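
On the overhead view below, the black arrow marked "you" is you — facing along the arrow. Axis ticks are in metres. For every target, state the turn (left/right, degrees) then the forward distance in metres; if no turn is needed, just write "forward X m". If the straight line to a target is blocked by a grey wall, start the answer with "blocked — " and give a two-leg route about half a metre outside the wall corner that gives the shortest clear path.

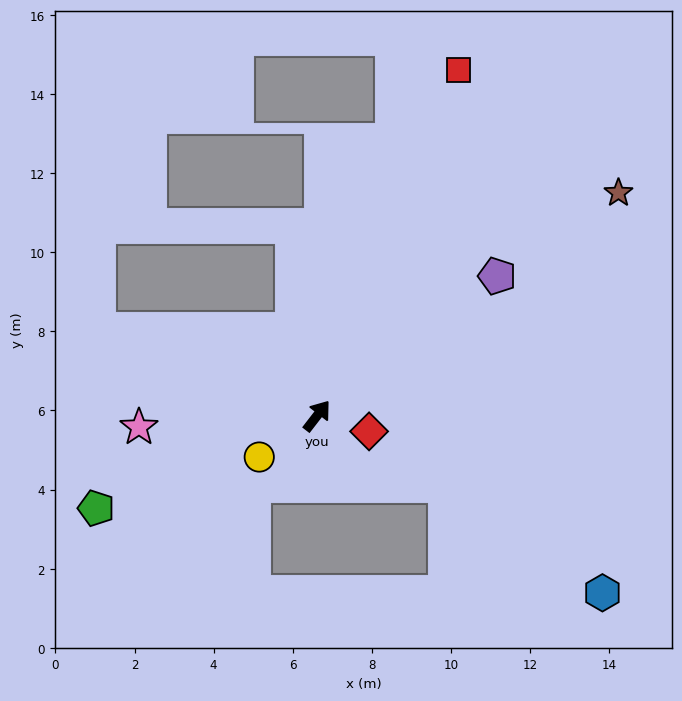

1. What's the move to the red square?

turn left 15°, forward 9.4 m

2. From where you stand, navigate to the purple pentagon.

turn right 14°, forward 5.8 m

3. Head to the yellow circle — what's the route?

turn left 163°, forward 1.8 m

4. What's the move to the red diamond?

turn right 69°, forward 1.4 m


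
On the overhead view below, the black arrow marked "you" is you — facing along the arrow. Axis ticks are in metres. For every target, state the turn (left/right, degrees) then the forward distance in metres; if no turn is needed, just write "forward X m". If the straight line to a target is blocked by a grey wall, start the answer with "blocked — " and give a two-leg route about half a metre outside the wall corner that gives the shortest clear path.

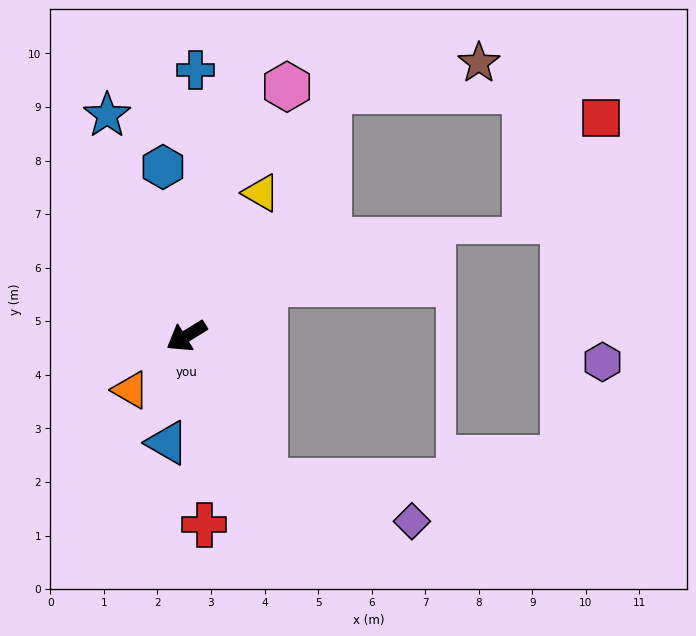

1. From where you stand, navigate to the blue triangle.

turn left 48°, forward 2.0 m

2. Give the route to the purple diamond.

blocked — turn left 87°, forward 3.1 m, then turn left 46°, forward 2.8 m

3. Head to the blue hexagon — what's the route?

turn right 114°, forward 3.2 m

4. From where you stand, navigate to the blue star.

turn right 102°, forward 4.4 m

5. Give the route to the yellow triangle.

turn right 149°, forward 3.0 m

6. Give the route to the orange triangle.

turn left 12°, forward 1.5 m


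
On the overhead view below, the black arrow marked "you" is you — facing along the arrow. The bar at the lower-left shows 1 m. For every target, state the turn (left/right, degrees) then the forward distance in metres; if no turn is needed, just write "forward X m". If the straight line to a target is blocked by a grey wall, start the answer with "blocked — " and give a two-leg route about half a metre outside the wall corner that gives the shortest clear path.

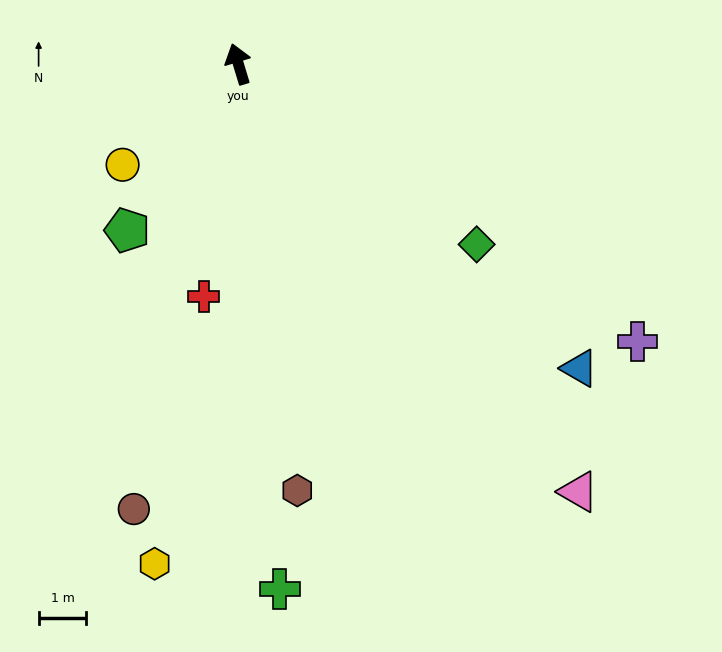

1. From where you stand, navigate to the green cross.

turn left 168°, forward 11.0 m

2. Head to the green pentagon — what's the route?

turn left 129°, forward 4.2 m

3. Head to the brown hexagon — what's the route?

turn left 171°, forward 9.0 m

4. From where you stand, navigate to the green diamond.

turn right 144°, forward 6.3 m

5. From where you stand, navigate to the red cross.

turn left 155°, forward 4.9 m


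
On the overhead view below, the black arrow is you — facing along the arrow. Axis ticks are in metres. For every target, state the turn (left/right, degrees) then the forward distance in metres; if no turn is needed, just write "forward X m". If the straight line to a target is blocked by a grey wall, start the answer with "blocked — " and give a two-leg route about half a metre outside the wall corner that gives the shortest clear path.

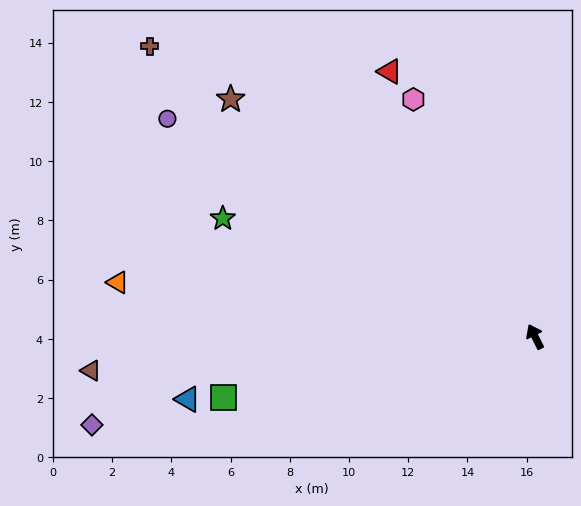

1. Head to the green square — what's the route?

turn left 75°, forward 10.7 m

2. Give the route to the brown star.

turn left 25°, forward 13.0 m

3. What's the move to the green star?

turn left 43°, forward 11.3 m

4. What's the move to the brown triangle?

turn left 68°, forward 15.0 m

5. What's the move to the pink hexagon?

forward 9.0 m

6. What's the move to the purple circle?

turn left 33°, forward 14.4 m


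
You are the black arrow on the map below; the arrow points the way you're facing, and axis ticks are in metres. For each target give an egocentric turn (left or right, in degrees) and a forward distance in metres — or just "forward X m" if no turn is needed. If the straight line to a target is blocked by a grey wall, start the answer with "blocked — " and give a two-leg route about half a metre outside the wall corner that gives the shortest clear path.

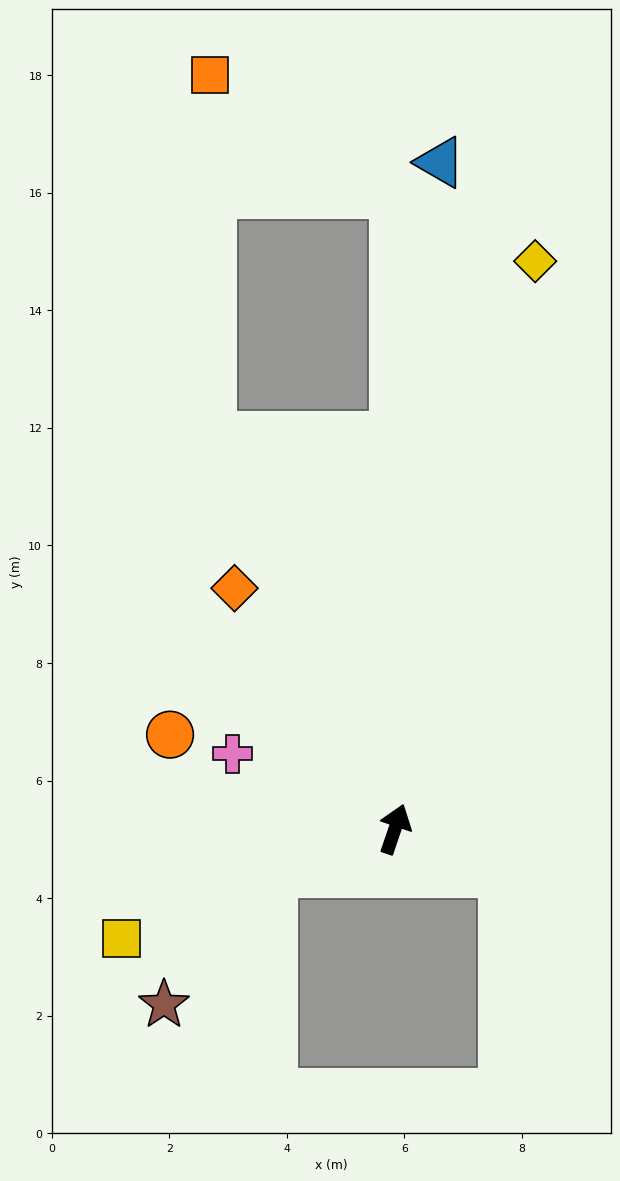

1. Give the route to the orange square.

blocked — turn left 44°, forward 7.4 m, then turn right 25°, forward 6.2 m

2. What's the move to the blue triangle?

turn left 15°, forward 11.4 m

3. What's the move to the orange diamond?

turn left 52°, forward 4.9 m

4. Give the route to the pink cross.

turn left 84°, forward 3.0 m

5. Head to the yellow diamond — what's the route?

turn left 5°, forward 9.9 m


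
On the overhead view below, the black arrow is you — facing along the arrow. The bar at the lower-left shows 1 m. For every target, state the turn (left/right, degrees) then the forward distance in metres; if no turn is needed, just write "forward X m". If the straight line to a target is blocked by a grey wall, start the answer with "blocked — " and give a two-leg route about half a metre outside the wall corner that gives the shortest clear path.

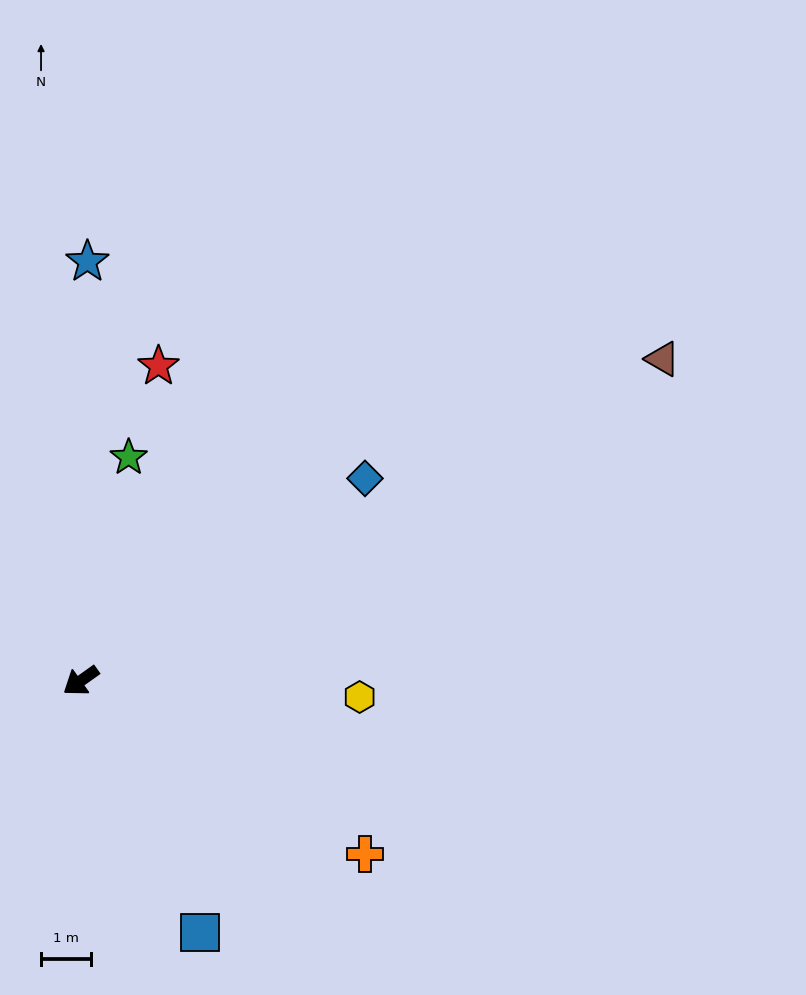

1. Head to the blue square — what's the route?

turn left 80°, forward 5.5 m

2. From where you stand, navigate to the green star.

turn right 137°, forward 4.5 m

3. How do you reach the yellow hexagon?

turn left 141°, forward 5.5 m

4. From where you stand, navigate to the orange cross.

turn left 113°, forward 6.6 m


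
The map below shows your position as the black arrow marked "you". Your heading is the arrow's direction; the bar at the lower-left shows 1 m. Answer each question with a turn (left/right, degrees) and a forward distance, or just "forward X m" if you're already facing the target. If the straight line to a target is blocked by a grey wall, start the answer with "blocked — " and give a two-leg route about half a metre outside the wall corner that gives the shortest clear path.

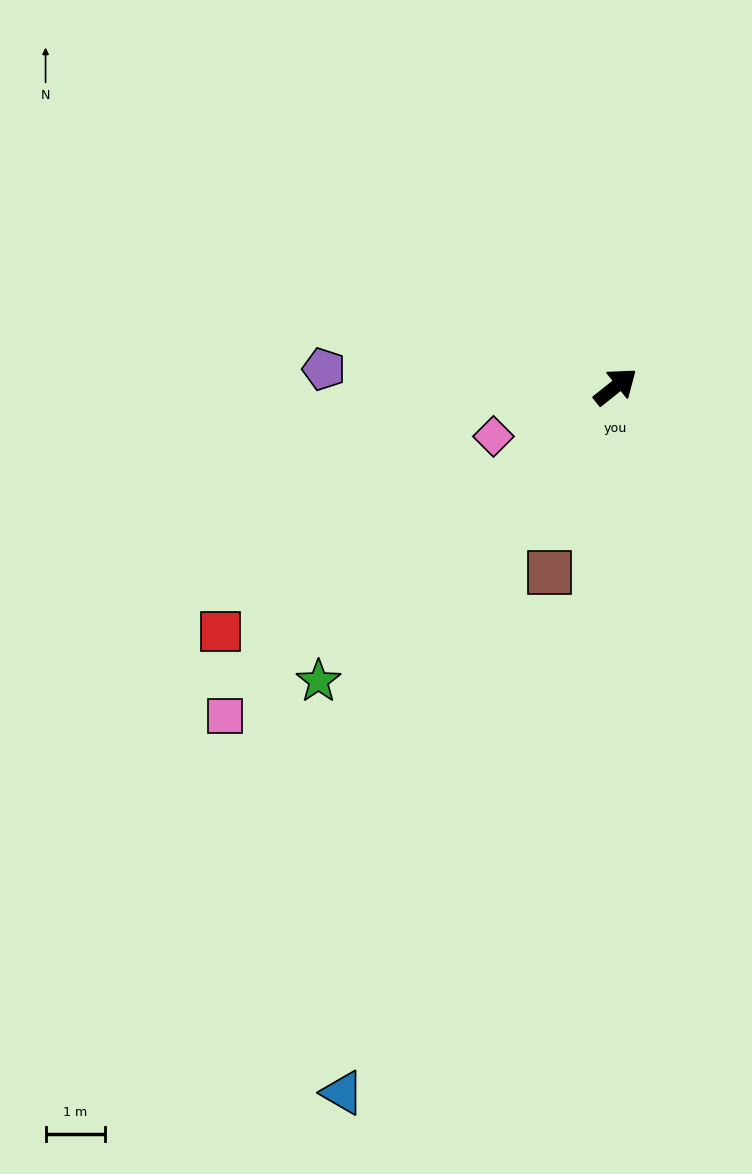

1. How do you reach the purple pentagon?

turn left 138°, forward 4.9 m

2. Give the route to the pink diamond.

turn left 164°, forward 2.2 m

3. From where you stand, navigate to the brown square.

turn right 148°, forward 3.3 m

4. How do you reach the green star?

turn right 174°, forward 7.1 m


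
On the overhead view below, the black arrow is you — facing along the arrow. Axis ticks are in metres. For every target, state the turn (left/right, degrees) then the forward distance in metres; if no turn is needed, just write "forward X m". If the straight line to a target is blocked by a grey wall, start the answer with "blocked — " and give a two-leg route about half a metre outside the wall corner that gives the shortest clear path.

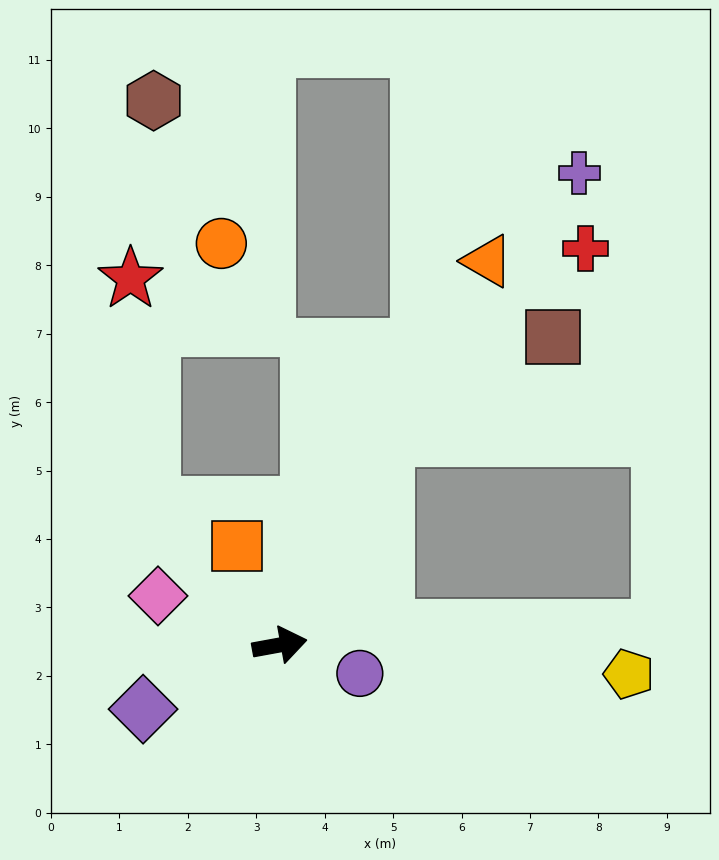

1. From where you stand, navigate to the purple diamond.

turn right 165°, forward 2.2 m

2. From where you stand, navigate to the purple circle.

turn right 30°, forward 1.2 m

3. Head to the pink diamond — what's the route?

turn left 148°, forward 1.9 m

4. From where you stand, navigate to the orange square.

turn left 103°, forward 1.6 m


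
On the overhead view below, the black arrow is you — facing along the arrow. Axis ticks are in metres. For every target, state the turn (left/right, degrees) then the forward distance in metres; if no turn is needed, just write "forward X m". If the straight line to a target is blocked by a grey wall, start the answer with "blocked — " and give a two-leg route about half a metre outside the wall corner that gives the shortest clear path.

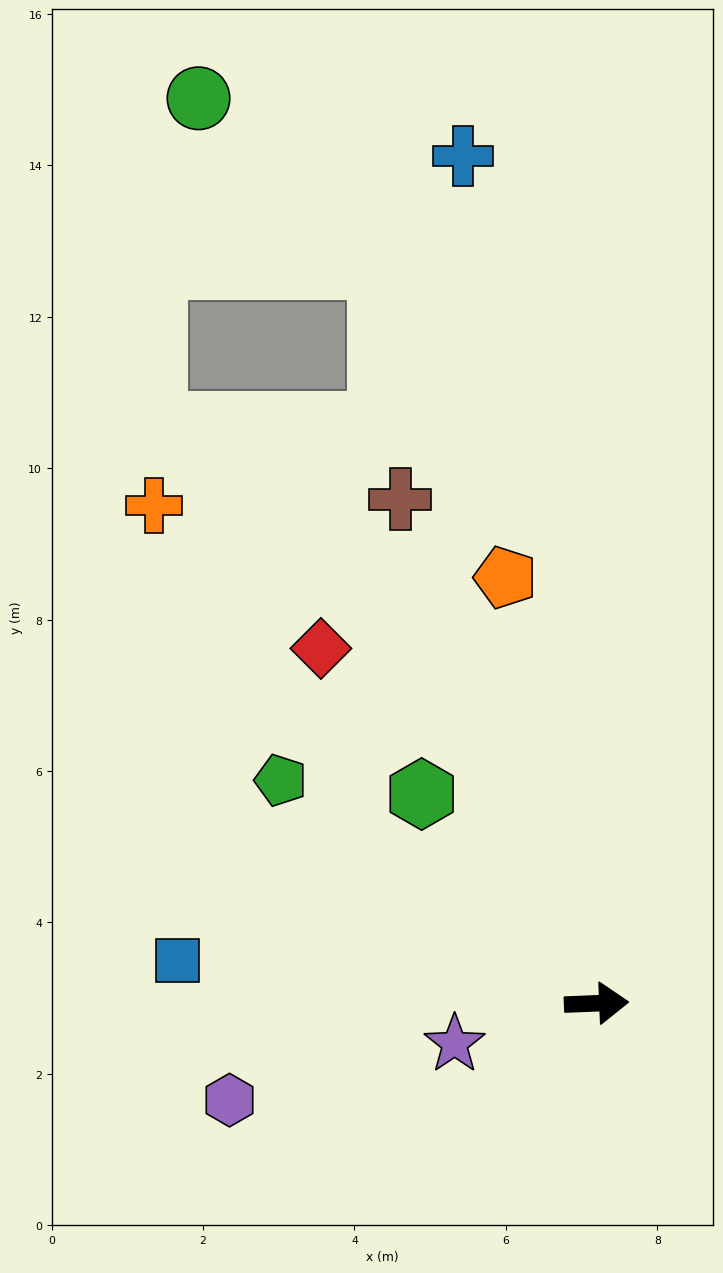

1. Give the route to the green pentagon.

turn left 142°, forward 5.1 m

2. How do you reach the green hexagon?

turn left 128°, forward 3.6 m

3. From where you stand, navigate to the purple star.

turn right 166°, forward 1.9 m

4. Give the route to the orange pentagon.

turn left 100°, forward 5.8 m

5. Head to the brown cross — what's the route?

turn left 109°, forward 7.1 m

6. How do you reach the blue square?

turn left 172°, forward 5.6 m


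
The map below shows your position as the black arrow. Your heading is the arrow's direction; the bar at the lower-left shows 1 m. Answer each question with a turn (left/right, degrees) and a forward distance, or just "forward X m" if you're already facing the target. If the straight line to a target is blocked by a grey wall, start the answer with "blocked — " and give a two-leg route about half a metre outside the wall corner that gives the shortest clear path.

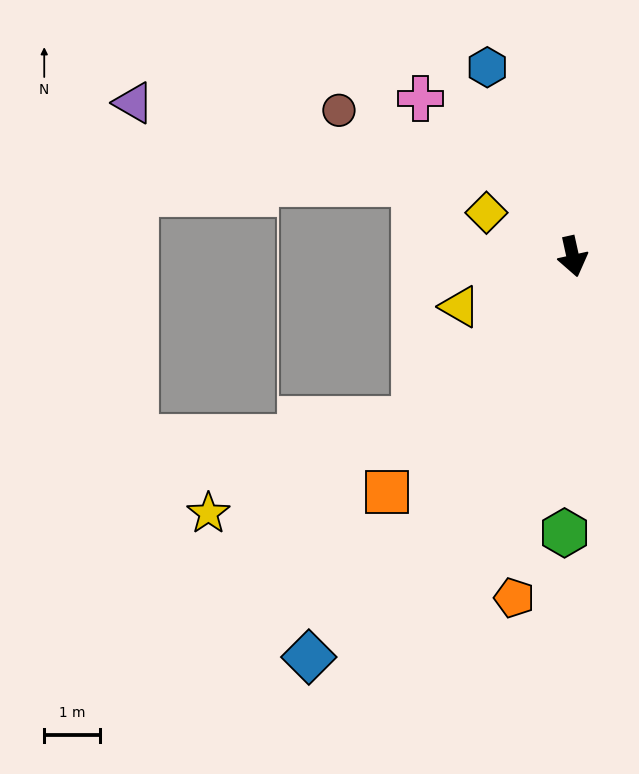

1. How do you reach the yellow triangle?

turn right 79°, forward 2.2 m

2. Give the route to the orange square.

turn right 51°, forward 5.4 m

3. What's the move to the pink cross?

turn right 149°, forward 3.9 m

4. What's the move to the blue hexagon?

turn right 168°, forward 3.7 m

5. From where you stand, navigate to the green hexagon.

turn right 14°, forward 5.0 m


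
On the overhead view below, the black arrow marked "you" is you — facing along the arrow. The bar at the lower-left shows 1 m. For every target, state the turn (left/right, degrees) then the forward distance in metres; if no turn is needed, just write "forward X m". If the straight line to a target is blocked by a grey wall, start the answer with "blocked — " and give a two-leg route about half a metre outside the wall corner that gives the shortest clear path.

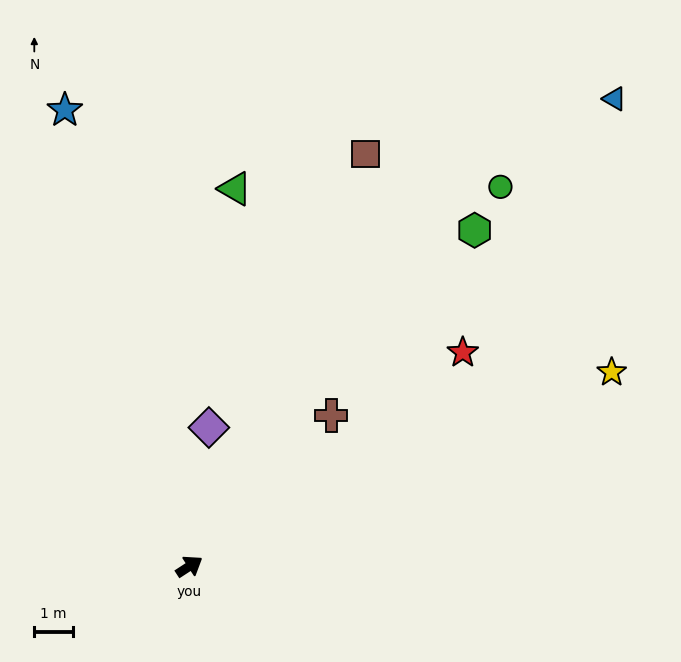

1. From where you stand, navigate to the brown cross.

turn left 14°, forward 5.3 m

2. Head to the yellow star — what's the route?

turn right 8°, forward 12.0 m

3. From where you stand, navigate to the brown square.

turn left 34°, forward 11.5 m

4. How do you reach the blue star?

turn left 72°, forward 12.2 m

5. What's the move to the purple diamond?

turn left 49°, forward 3.6 m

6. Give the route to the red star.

turn left 5°, forward 8.9 m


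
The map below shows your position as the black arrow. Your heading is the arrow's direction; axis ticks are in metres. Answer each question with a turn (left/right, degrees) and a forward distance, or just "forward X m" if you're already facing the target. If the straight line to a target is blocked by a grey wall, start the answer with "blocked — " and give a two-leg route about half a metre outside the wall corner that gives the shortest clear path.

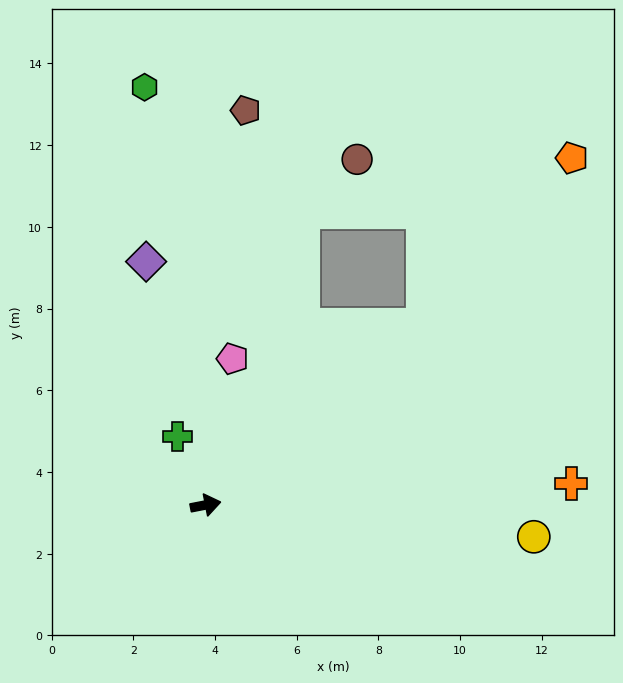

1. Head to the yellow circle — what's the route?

turn right 17°, forward 8.1 m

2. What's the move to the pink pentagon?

turn left 69°, forward 3.6 m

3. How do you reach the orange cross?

turn right 8°, forward 9.0 m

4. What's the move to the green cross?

turn left 101°, forward 1.8 m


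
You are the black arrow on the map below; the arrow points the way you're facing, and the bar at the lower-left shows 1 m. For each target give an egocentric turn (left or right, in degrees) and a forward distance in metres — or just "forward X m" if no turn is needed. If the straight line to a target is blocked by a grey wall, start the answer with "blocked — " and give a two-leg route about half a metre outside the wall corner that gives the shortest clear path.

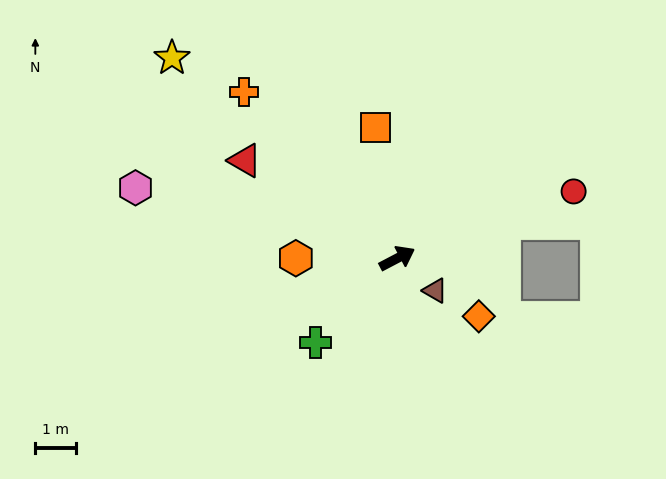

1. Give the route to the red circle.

turn right 7°, forward 4.7 m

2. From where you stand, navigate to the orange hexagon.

turn left 152°, forward 2.5 m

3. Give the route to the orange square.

turn left 72°, forward 3.3 m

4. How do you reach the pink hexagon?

turn left 137°, forward 6.7 m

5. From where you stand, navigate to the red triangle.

turn left 120°, forward 4.5 m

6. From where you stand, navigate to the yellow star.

turn left 111°, forward 7.5 m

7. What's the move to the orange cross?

turn left 105°, forward 5.6 m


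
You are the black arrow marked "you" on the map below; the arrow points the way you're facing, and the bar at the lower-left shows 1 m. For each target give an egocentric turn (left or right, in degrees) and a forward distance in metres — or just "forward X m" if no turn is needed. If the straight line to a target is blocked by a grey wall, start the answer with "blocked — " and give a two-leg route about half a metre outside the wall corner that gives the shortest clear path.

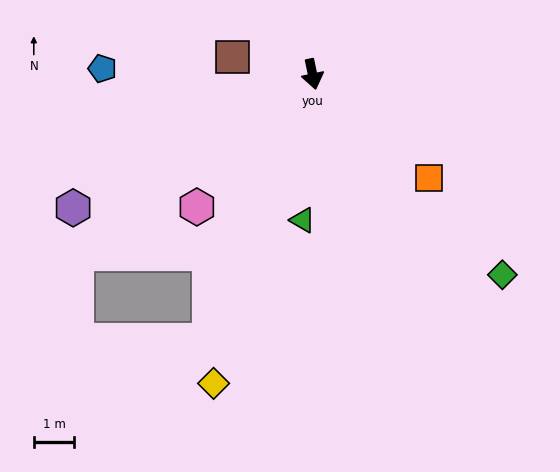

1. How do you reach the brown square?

turn right 114°, forward 2.0 m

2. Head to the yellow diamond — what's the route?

turn right 30°, forward 8.0 m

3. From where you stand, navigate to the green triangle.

turn right 16°, forward 3.6 m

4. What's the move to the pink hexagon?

turn right 53°, forward 4.4 m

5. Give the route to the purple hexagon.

turn right 73°, forward 6.8 m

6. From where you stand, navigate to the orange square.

turn left 36°, forward 3.9 m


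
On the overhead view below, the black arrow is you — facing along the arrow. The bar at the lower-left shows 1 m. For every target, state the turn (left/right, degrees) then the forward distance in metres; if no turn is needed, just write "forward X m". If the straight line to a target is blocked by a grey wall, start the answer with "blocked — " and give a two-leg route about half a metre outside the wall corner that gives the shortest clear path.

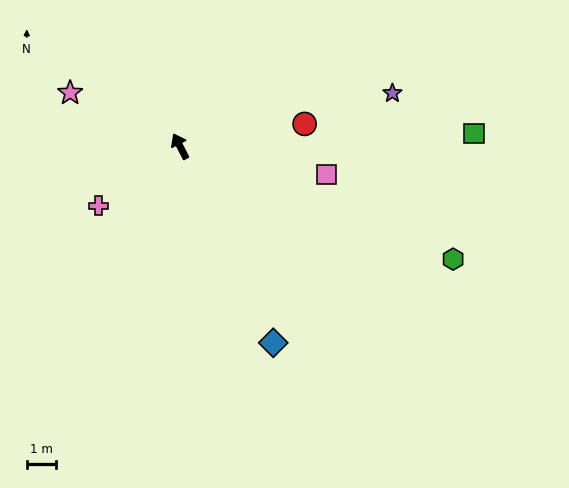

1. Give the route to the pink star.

turn left 37°, forward 4.2 m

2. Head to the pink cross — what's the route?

turn left 99°, forward 3.5 m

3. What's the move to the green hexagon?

turn right 140°, forward 10.3 m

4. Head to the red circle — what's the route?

turn right 107°, forward 4.4 m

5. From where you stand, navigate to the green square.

turn right 115°, forward 10.2 m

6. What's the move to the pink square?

turn right 128°, forward 5.2 m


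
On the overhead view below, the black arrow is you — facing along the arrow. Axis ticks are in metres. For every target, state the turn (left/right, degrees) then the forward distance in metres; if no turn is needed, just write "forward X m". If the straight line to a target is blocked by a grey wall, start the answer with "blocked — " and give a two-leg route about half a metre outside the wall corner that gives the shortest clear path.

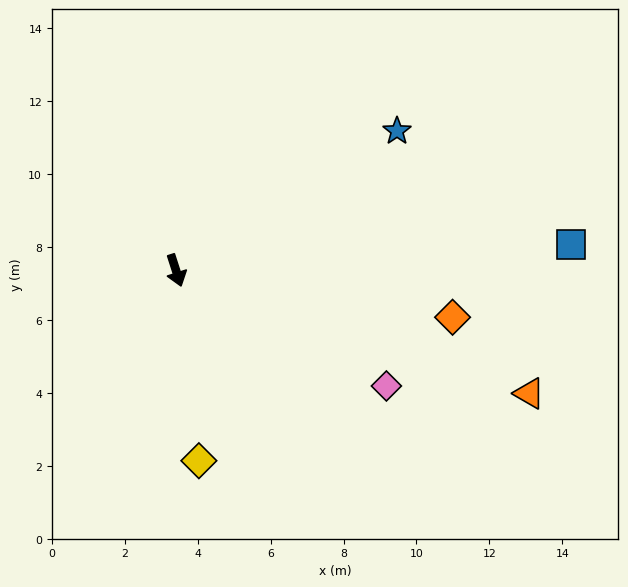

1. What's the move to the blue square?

turn left 76°, forward 10.9 m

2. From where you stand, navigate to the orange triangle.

turn left 53°, forward 10.2 m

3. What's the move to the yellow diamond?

turn right 11°, forward 5.3 m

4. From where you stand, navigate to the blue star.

turn left 104°, forward 7.2 m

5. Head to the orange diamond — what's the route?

turn left 63°, forward 7.7 m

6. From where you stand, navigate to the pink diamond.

turn left 43°, forward 6.6 m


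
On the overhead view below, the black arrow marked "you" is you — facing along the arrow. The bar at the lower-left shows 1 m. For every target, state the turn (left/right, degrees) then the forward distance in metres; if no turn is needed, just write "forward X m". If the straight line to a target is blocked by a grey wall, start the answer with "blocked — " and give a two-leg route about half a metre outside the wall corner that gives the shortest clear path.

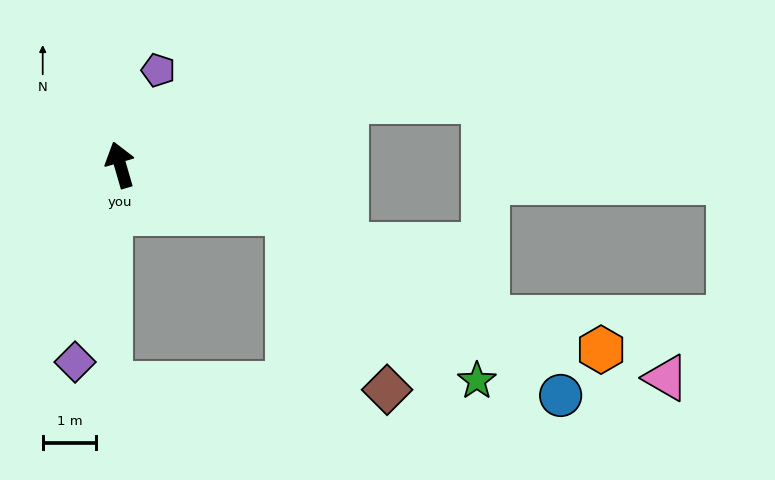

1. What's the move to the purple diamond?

turn left 151°, forward 3.8 m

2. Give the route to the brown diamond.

blocked — turn right 122°, forward 3.3 m, then turn right 45°, forward 3.8 m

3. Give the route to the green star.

blocked — turn right 122°, forward 3.3 m, then turn right 26°, forward 4.7 m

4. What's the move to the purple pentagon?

turn right 38°, forward 1.9 m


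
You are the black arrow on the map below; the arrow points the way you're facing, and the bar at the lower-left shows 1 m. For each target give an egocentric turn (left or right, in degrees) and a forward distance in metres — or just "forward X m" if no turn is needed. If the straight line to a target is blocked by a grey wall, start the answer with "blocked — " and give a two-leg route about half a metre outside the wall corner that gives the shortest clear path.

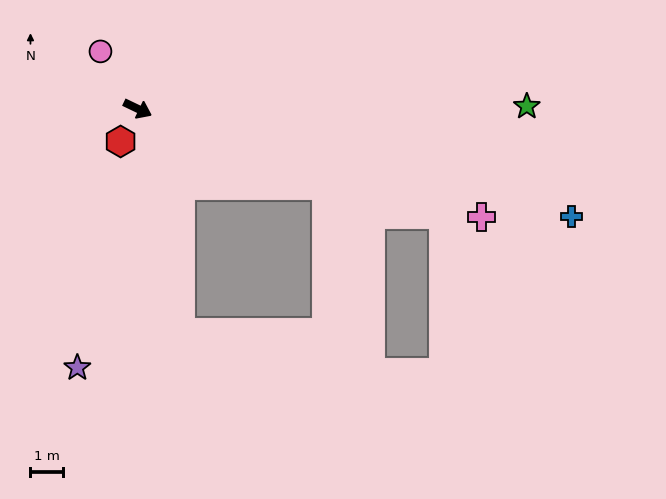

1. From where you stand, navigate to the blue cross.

turn left 12°, forward 13.6 m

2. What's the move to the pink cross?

turn left 8°, forward 10.9 m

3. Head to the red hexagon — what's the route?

turn right 92°, forward 1.1 m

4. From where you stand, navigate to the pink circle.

turn left 149°, forward 2.1 m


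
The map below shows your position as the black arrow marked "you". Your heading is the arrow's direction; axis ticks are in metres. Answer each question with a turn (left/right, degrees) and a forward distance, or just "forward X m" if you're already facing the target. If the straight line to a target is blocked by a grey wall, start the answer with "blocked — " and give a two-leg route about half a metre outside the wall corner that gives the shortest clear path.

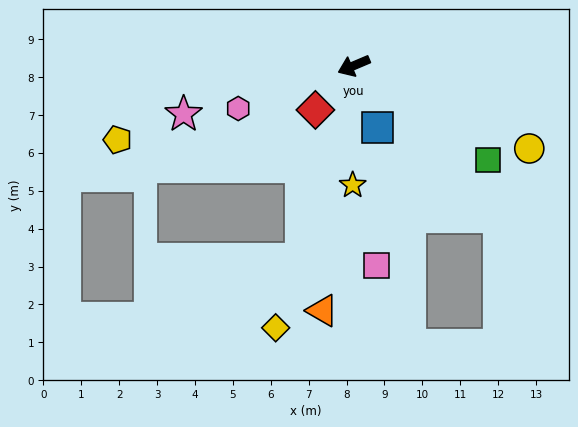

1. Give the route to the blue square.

turn left 88°, forward 1.8 m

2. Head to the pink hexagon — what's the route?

turn right 3°, forward 3.3 m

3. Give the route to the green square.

turn left 122°, forward 4.3 m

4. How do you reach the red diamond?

turn left 26°, forward 1.5 m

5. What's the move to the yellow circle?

turn left 132°, forward 5.1 m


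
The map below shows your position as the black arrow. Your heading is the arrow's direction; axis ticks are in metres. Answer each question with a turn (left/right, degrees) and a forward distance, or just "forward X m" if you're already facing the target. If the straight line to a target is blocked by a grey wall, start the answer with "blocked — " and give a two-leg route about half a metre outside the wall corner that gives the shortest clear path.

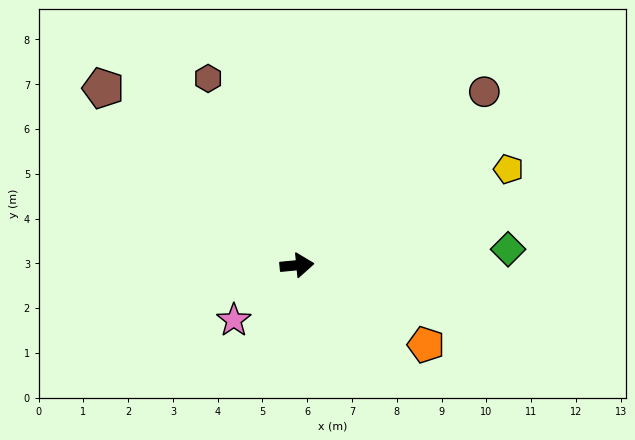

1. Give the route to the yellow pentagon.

turn left 19°, forward 5.2 m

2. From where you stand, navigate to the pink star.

turn right 144°, forward 1.9 m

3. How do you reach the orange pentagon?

turn right 37°, forward 3.4 m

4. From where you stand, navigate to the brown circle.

turn left 37°, forward 5.7 m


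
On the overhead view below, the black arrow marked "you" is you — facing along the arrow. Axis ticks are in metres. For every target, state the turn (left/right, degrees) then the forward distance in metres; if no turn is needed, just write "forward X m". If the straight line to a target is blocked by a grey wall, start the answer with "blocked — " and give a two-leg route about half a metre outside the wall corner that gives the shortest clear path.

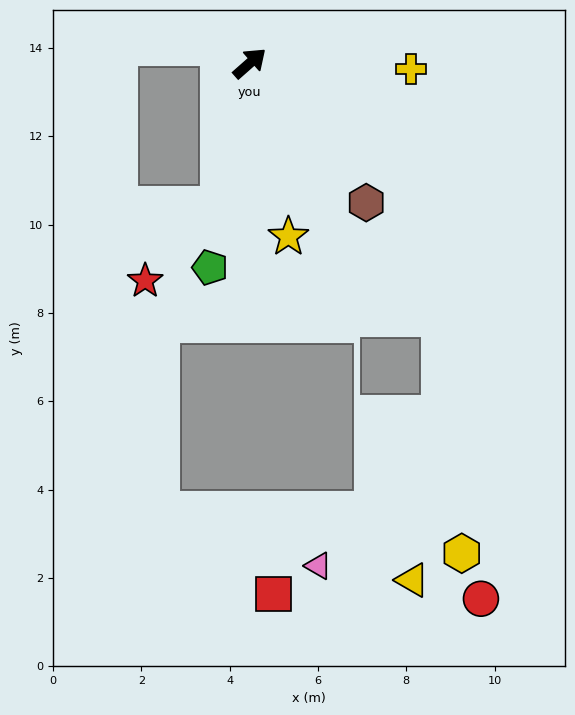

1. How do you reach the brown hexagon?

turn right 92°, forward 4.1 m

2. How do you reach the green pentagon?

turn right 142°, forward 4.7 m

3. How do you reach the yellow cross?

turn right 43°, forward 3.7 m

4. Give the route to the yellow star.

turn right 119°, forward 4.0 m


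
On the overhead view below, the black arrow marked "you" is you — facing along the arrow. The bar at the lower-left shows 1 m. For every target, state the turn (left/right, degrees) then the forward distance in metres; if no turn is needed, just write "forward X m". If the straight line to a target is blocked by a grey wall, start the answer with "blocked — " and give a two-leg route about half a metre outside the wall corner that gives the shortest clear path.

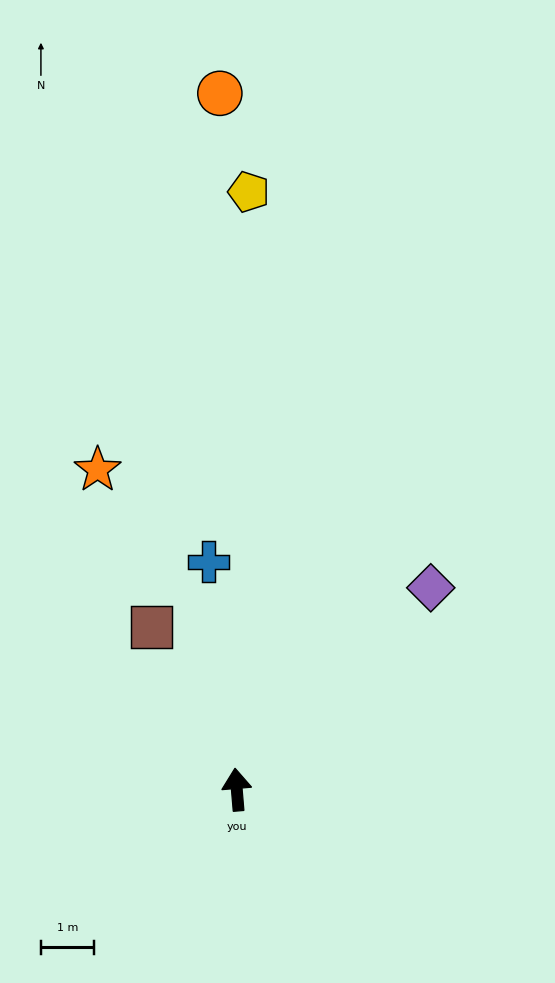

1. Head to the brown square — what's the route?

turn left 23°, forward 3.4 m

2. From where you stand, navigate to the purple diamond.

turn right 49°, forward 5.2 m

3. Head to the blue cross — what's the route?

turn left 2°, forward 4.3 m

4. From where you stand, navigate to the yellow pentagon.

turn right 6°, forward 11.2 m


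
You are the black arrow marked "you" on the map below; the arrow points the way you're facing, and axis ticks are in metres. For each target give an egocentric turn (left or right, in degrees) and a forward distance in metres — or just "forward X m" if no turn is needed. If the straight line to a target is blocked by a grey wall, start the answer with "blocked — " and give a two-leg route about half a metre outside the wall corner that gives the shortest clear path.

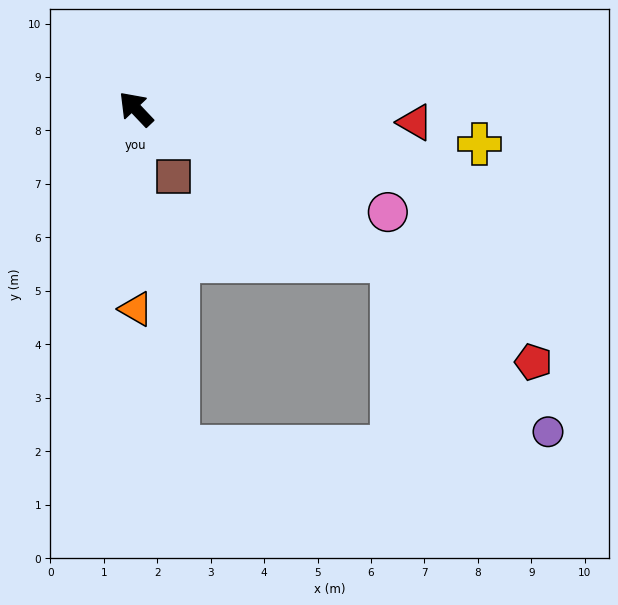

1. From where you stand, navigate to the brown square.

turn left 165°, forward 1.4 m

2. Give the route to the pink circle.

turn right 156°, forward 5.1 m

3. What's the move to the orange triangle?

turn left 137°, forward 3.7 m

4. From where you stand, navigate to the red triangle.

turn right 136°, forward 5.2 m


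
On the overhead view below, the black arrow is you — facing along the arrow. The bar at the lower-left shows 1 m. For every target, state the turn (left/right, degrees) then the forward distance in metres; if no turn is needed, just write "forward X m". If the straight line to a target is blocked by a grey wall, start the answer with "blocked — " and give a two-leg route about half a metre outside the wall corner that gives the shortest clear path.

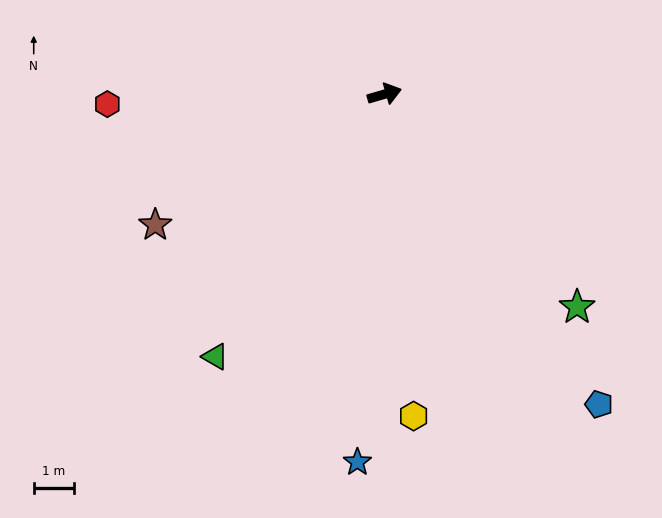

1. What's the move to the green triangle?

turn right 139°, forward 7.8 m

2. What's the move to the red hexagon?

turn left 166°, forward 6.9 m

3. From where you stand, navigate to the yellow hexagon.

turn right 101°, forward 8.0 m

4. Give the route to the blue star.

turn right 110°, forward 9.2 m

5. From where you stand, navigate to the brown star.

turn right 166°, forward 6.6 m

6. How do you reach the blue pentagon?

turn right 71°, forward 9.4 m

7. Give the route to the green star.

turn right 64°, forward 7.1 m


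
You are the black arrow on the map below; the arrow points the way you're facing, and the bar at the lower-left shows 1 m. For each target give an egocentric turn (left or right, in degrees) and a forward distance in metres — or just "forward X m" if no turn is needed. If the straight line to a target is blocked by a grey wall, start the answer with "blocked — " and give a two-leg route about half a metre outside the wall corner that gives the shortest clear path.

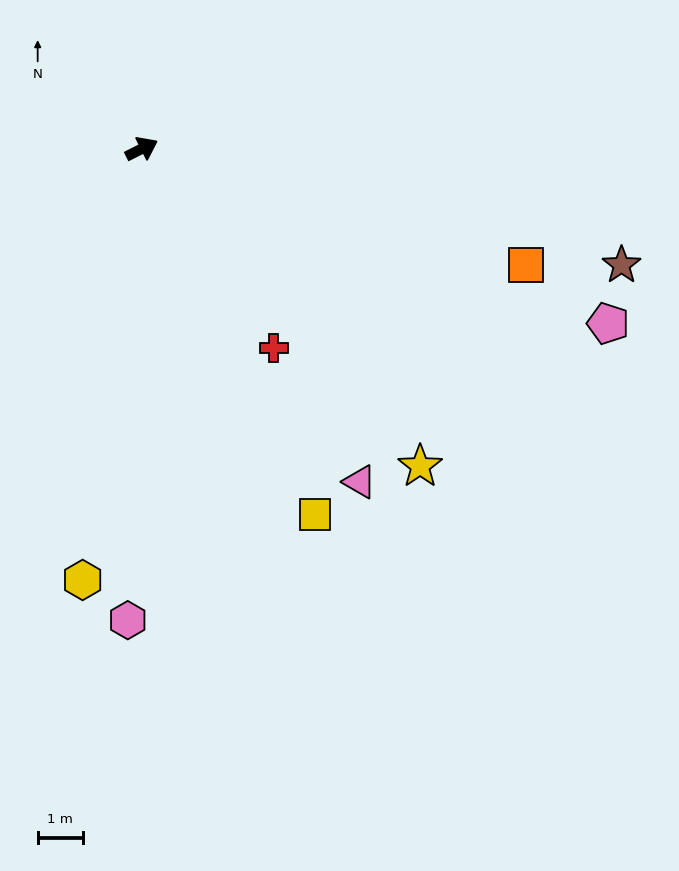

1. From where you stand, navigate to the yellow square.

turn right 91°, forward 9.0 m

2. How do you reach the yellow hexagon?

turn right 124°, forward 9.7 m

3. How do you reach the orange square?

turn right 43°, forward 8.9 m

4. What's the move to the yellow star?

turn right 75°, forward 9.4 m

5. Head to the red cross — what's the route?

turn right 83°, forward 5.3 m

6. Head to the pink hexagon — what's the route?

turn right 118°, forward 10.5 m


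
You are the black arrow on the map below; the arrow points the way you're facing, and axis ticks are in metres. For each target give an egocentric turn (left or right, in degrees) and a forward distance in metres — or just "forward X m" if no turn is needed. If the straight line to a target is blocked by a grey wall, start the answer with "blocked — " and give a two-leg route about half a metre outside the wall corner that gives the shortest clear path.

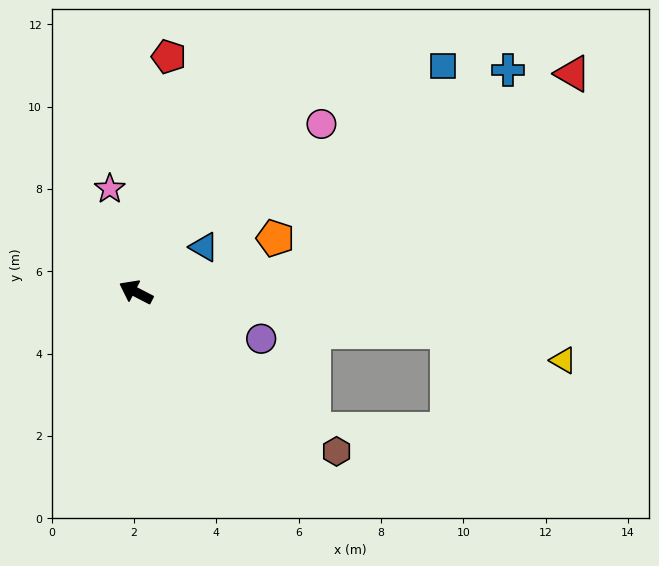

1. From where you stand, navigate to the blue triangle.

turn right 119°, forward 2.0 m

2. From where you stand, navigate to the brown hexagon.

turn left 169°, forward 6.2 m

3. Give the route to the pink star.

turn right 48°, forward 2.6 m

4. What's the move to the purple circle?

turn right 173°, forward 3.2 m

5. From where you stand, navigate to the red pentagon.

turn right 71°, forward 5.8 m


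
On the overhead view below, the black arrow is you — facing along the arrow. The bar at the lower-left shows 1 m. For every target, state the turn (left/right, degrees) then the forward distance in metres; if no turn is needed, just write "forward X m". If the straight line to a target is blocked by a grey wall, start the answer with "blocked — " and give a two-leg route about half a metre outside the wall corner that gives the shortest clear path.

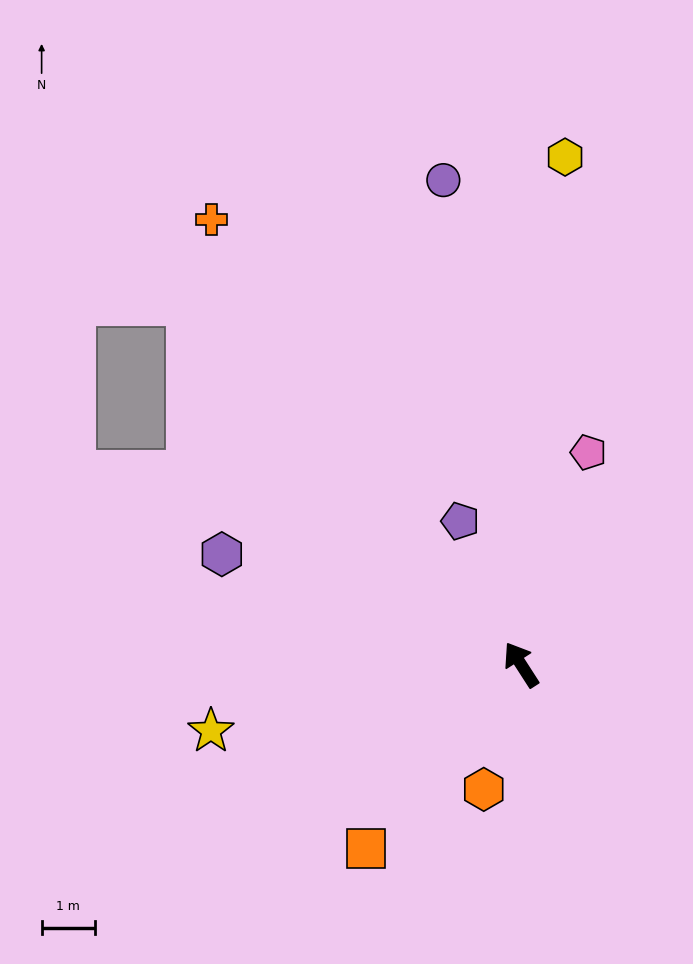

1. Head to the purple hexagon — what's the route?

turn left 37°, forward 6.0 m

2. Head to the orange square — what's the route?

turn left 107°, forward 4.6 m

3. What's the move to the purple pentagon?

turn right 10°, forward 2.9 m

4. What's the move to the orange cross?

turn left 2°, forward 10.2 m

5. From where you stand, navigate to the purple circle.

turn right 24°, forward 9.3 m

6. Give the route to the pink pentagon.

turn right 50°, forward 4.2 m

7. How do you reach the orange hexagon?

turn left 131°, forward 2.5 m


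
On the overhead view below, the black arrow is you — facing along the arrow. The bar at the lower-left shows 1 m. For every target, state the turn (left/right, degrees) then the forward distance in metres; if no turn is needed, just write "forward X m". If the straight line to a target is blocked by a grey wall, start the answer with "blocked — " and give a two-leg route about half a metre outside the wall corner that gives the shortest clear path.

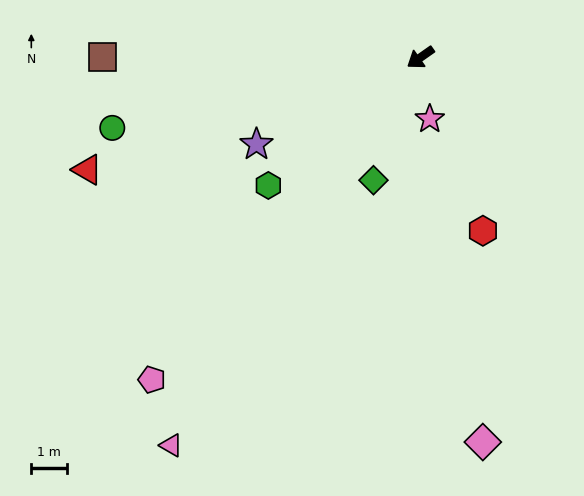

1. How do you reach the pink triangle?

turn left 22°, forward 12.9 m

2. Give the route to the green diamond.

turn left 34°, forward 3.7 m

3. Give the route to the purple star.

turn right 7°, forward 5.2 m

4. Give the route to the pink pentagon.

turn left 15°, forward 11.7 m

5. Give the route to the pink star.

turn left 64°, forward 1.7 m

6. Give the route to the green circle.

turn right 22°, forward 8.8 m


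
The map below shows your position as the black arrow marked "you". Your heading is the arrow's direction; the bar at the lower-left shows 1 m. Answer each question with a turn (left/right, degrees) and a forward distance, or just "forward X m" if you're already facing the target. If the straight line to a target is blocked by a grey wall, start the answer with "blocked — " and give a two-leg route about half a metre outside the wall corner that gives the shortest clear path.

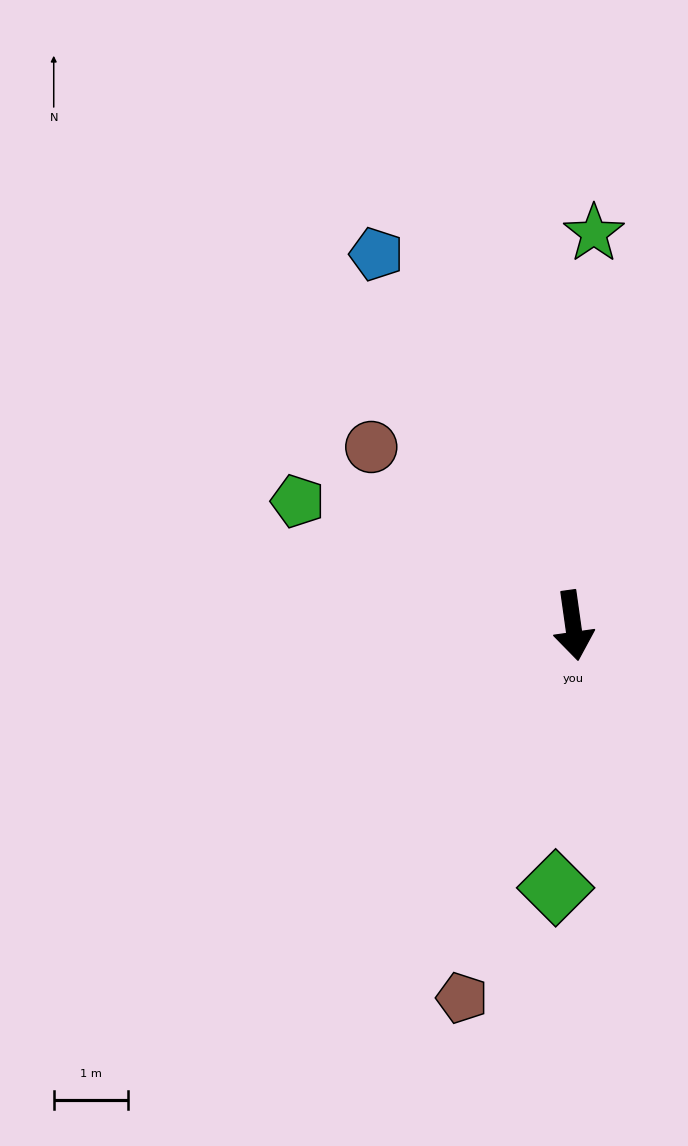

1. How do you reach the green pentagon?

turn right 122°, forward 4.1 m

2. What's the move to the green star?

turn left 169°, forward 5.3 m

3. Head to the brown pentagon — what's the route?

turn right 25°, forward 5.2 m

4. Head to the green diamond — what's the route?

turn right 12°, forward 3.5 m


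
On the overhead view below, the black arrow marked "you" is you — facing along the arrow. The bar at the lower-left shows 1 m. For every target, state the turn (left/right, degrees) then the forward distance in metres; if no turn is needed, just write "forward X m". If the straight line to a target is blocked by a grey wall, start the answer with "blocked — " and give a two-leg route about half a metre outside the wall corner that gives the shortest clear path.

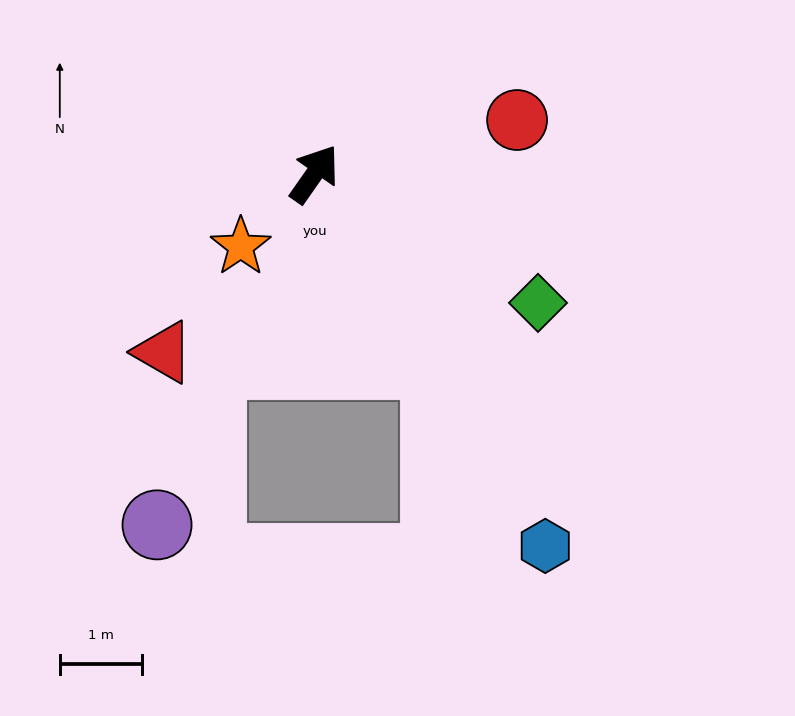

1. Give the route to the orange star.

turn left 170°, forward 1.3 m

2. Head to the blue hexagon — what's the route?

turn right 113°, forward 5.4 m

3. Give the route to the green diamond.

turn right 85°, forward 3.2 m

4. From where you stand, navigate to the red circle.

turn right 40°, forward 2.6 m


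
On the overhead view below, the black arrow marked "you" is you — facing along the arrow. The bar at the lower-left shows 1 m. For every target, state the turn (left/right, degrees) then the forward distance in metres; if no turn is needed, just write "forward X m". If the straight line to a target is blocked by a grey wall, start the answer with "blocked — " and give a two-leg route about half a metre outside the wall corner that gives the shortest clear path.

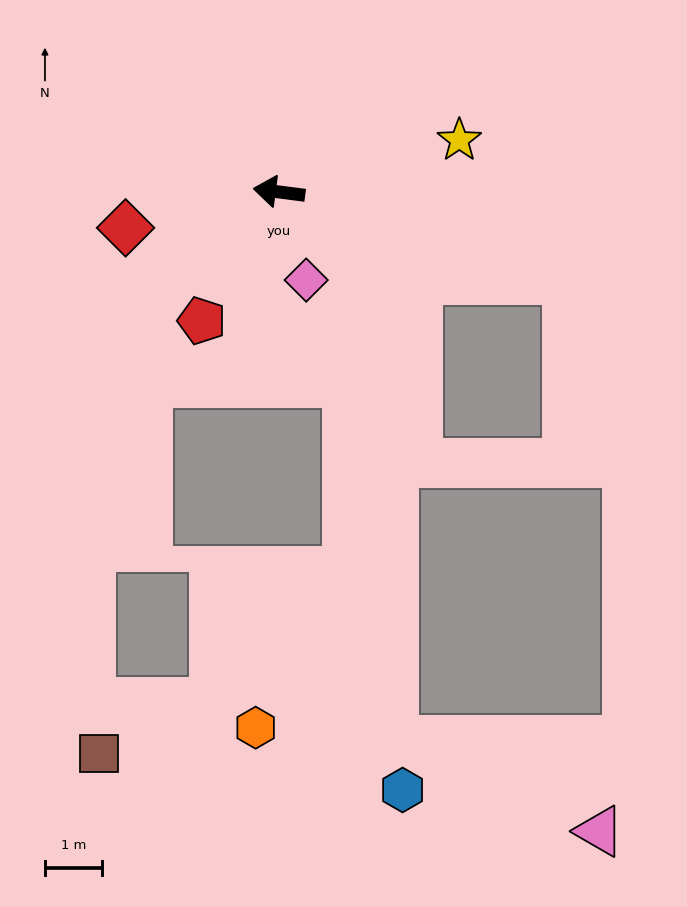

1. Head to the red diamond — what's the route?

turn left 21°, forward 2.7 m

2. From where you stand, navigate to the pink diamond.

turn left 115°, forward 1.6 m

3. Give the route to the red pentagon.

turn left 66°, forward 2.6 m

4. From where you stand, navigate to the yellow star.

turn right 157°, forward 3.3 m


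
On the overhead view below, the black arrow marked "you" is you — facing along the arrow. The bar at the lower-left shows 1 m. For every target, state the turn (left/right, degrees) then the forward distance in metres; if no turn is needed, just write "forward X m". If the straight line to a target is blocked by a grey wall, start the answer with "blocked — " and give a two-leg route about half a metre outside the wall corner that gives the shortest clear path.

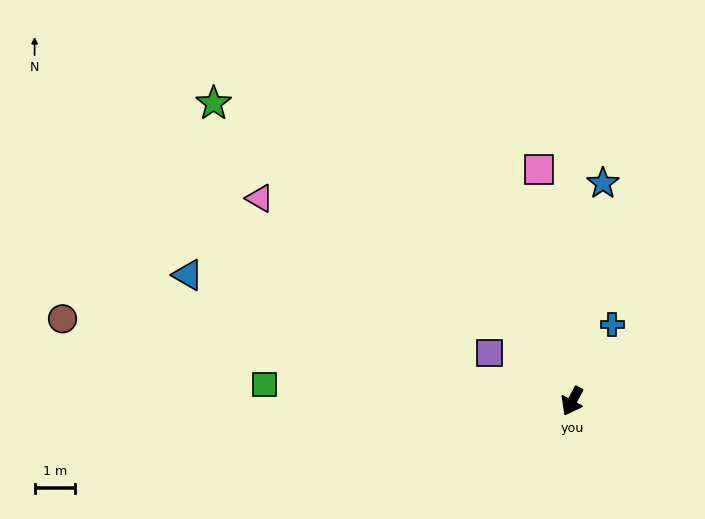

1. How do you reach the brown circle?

turn right 71°, forward 12.7 m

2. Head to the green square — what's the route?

turn right 65°, forward 7.6 m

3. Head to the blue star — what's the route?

turn right 160°, forward 5.4 m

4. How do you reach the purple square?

turn right 92°, forward 2.3 m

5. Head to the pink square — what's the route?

turn right 144°, forward 5.7 m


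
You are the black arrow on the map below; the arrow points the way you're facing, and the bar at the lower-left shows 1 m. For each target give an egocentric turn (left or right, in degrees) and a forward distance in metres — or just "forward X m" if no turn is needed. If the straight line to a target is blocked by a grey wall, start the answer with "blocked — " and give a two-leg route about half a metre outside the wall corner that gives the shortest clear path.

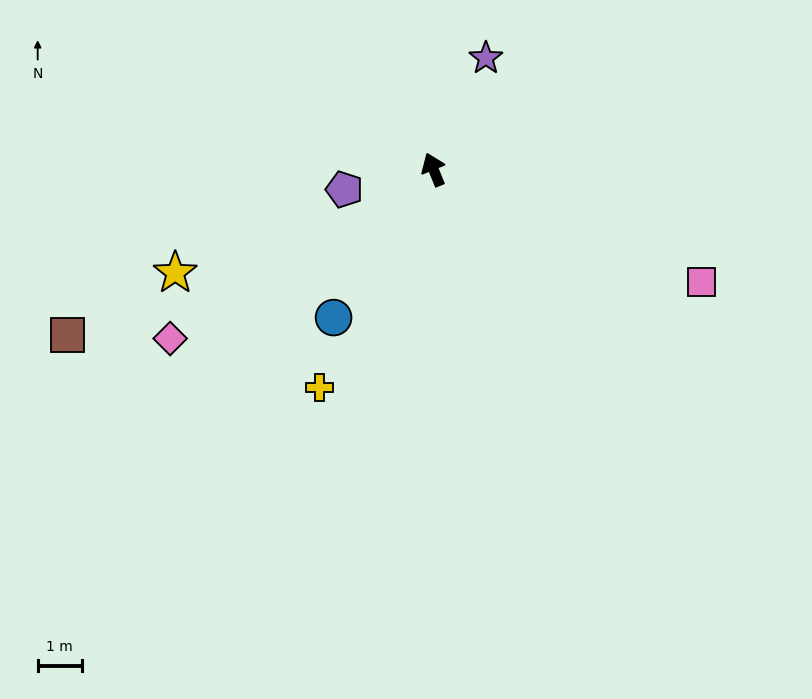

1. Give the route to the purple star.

turn right 47°, forward 2.8 m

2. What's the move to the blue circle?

turn left 124°, forward 4.0 m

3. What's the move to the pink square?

turn right 135°, forward 6.6 m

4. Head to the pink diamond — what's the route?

turn left 101°, forward 7.1 m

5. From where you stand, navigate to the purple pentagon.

turn left 81°, forward 2.1 m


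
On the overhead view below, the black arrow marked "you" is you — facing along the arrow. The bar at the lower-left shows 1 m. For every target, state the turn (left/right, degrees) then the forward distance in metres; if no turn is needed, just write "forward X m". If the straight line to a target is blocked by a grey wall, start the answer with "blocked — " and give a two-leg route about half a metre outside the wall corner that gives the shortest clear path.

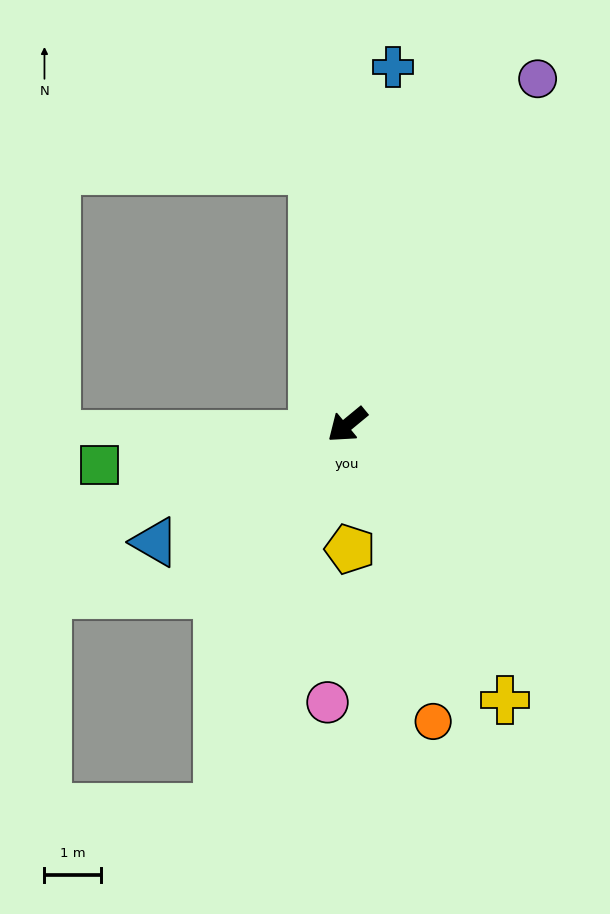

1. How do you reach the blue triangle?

turn right 8°, forward 4.0 m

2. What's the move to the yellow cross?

turn left 80°, forward 5.6 m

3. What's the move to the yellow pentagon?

turn left 52°, forward 2.2 m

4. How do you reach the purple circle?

turn right 158°, forward 7.0 m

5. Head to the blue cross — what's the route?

turn right 137°, forward 6.4 m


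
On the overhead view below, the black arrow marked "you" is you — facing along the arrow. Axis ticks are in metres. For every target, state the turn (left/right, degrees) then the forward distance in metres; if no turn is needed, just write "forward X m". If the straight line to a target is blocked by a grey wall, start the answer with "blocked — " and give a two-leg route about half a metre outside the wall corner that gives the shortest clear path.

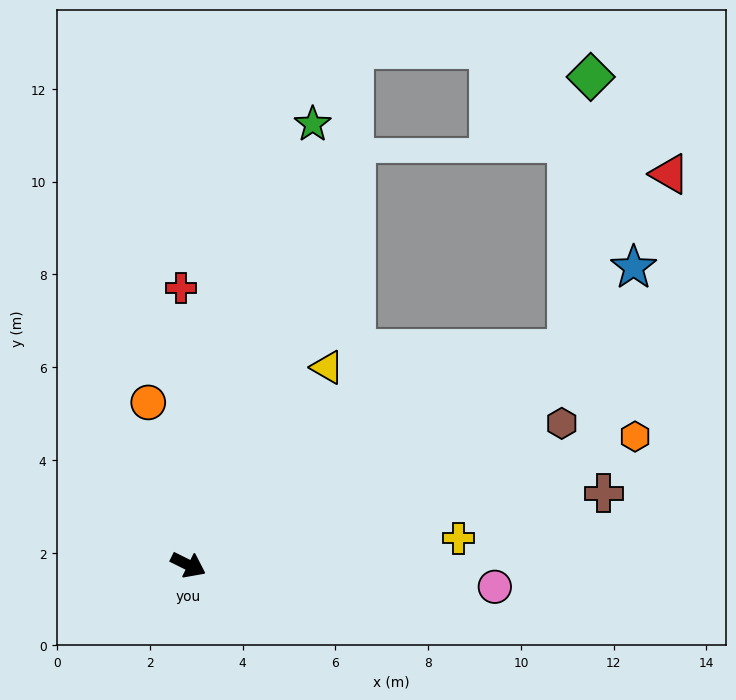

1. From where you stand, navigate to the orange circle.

turn left 130°, forward 3.6 m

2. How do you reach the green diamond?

blocked — turn left 56°, forward 9.4 m, then turn left 55°, forward 5.9 m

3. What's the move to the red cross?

turn left 118°, forward 6.0 m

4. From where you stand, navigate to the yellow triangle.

turn left 81°, forward 5.2 m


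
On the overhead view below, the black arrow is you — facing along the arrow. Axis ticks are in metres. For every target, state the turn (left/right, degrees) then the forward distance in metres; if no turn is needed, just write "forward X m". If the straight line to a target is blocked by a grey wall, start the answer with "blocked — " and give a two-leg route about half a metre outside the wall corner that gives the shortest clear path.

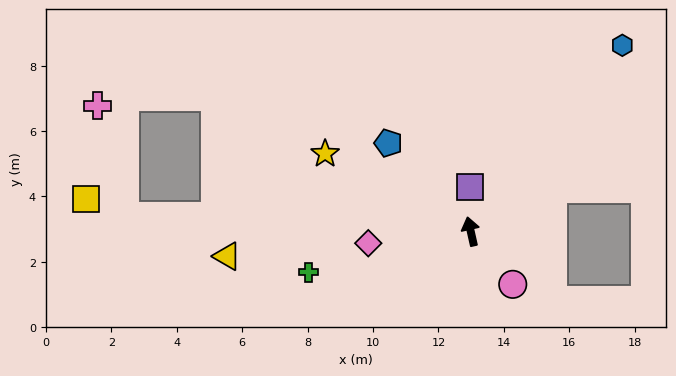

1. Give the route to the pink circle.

turn right 154°, forward 2.1 m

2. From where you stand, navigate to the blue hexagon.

turn right 52°, forward 7.3 m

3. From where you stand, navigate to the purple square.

turn right 12°, forward 1.4 m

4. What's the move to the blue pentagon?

turn left 30°, forward 3.7 m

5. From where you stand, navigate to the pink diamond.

turn left 84°, forward 3.2 m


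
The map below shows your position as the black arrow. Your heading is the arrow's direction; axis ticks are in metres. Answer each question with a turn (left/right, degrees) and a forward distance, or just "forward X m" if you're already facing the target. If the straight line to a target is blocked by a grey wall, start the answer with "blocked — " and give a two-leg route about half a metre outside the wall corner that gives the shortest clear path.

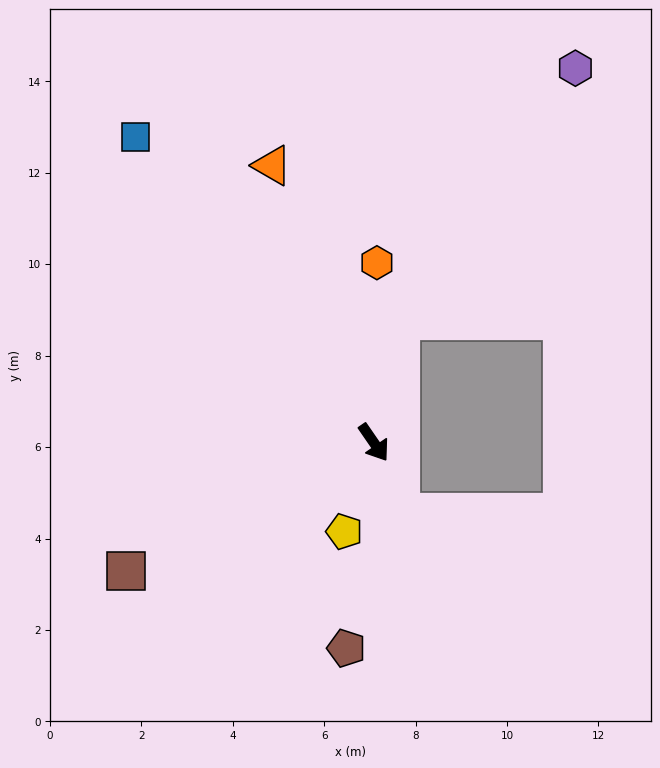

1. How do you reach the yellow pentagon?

turn right 53°, forward 2.1 m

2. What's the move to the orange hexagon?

turn left 144°, forward 3.9 m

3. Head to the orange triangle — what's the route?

turn left 166°, forward 6.5 m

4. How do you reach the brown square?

turn right 97°, forward 6.1 m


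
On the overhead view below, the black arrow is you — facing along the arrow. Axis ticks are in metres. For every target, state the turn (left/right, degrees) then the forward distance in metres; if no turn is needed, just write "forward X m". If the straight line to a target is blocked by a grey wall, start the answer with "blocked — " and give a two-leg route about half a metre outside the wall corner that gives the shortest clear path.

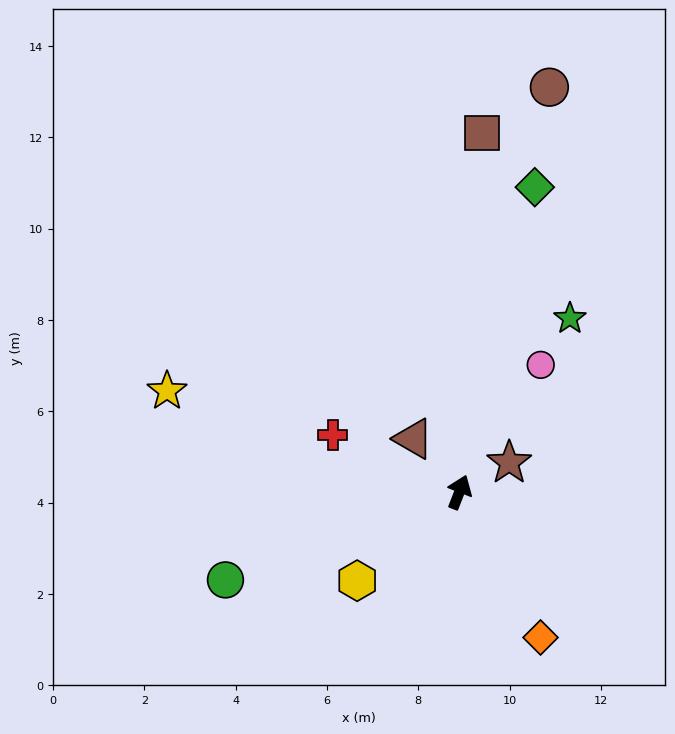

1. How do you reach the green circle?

turn left 132°, forward 5.5 m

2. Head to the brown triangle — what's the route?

turn left 62°, forward 1.5 m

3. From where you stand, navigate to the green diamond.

turn left 7°, forward 6.9 m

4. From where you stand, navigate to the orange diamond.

turn right 130°, forward 3.6 m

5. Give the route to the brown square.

turn left 18°, forward 7.9 m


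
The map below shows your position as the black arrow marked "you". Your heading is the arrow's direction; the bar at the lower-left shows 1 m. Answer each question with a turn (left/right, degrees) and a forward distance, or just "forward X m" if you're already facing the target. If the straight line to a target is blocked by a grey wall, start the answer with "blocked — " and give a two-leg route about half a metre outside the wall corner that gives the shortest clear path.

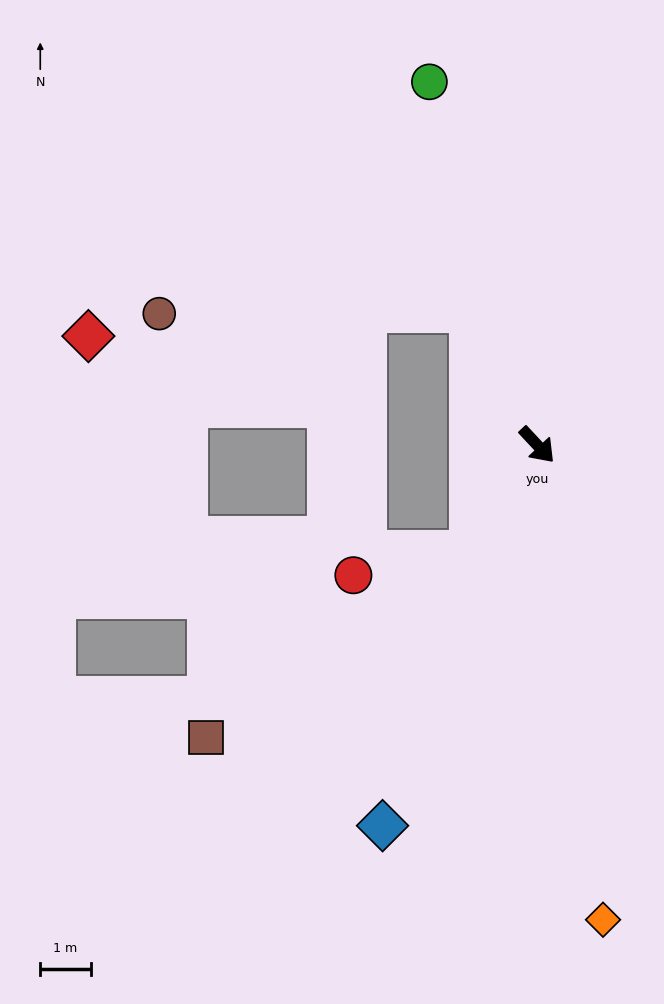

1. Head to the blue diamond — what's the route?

turn right 65°, forward 8.2 m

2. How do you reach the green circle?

turn left 153°, forward 7.5 m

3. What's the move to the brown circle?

blocked — turn left 164°, forward 3.0 m, then turn left 63°, forward 6.2 m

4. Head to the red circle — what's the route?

blocked — turn right 75°, forward 2.5 m, then turn right 47°, forward 2.4 m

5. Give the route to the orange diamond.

turn right 35°, forward 9.5 m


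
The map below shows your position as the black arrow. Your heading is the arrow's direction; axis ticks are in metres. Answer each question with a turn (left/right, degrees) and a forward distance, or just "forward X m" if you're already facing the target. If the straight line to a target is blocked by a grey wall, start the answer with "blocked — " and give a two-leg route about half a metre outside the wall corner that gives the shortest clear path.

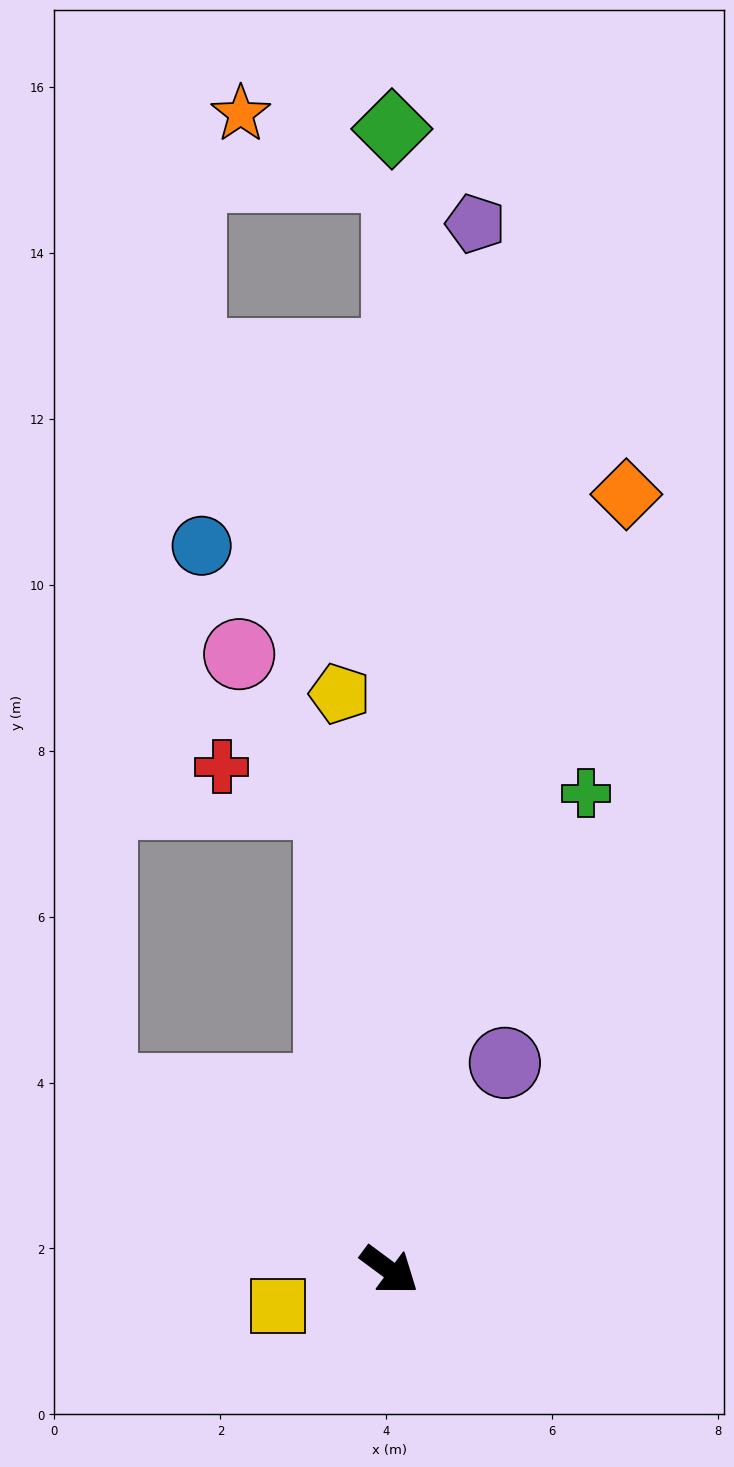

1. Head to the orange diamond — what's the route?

turn left 110°, forward 9.8 m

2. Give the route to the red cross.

blocked — turn left 134°, forward 5.7 m, then turn left 63°, forward 1.4 m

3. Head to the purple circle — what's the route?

turn left 97°, forward 2.9 m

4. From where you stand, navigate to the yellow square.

turn right 126°, forward 1.4 m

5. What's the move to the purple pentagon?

turn left 122°, forward 12.7 m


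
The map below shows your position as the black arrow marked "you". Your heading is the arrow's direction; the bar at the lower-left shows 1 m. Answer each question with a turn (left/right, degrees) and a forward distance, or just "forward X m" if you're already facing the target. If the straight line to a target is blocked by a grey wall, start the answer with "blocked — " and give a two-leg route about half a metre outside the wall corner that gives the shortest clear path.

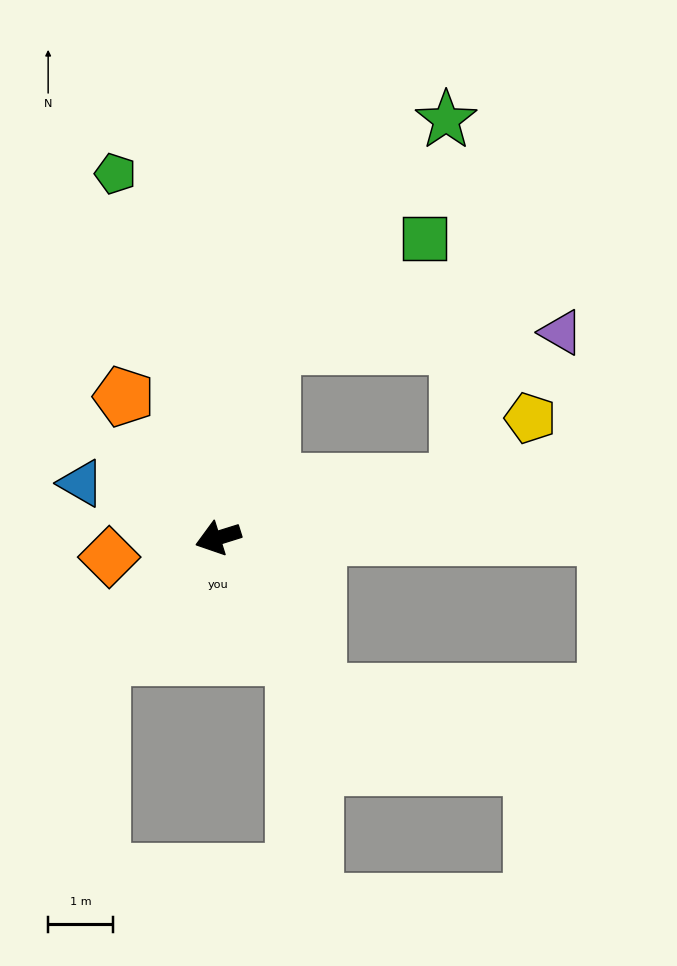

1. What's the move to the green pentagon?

turn right 92°, forward 5.8 m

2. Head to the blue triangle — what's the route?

turn right 39°, forward 2.3 m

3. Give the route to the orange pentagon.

turn right 74°, forward 2.6 m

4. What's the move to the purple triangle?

blocked — turn right 123°, forward 3.1 m, then turn right 72°, forward 4.4 m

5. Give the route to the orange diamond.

turn right 7°, forward 1.7 m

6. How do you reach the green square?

blocked — turn right 123°, forward 3.1 m, then turn right 39°, forward 2.9 m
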